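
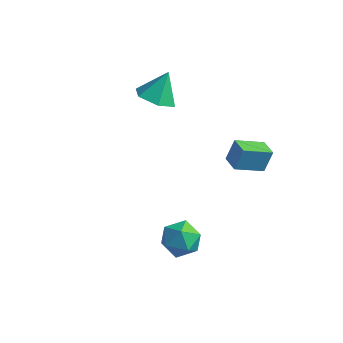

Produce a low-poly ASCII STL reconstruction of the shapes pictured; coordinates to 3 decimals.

solid 
facet normal -0.752 0.640 -0.156
outer loop
vertex 1.091 1.983 1.935
vertex 2.079 2.987 1.29
vertex 0.901 1.508 0.905
endloop
endfacet
facet normal -0.637 -0.648 0.417
outer loop
vertex 1.601 0.913 1.05
vertex 1.091 1.983 1.935
vertex 0.901 1.508 0.905
endloop
endfacet
facet normal -0.752 0.640 -0.157
outer loop
vertex 0.901 1.508 0.905
vertex 2.079 2.987 1.29
vertex 1.89 2.512 0.26
endloop
endfacet
facet normal -0.165 -0.413 -0.896
outer loop
vertex 1.89 2.512 0.26
vertex 1.601 0.913 1.05
vertex 0.901 1.508 0.905
endloop
endfacet
facet normal 0.165 0.413 0.896
outer loop
vertex 1.091 1.983 1.935
vertex 2.779 2.392 1.435
vertex 2.079 2.987 1.29
endloop
endfacet
facet normal -0.638 -0.648 0.416
outer loop
vertex 1.79 1.388 2.08
vertex 1.091 1.983 1.935
vertex 1.601 0.913 1.05
endloop
endfacet
facet normal 0.165 0.413 0.896
outer loop
vertex 1.79 1.388 2.08
vertex 2.779 2.392 1.435
vertex 1.091 1.983 1.935
endloop
endfacet
facet normal 0.637 0.649 -0.416
outer loop
vertex 2.079 2.987 1.29
vertex 2.779 2.392 1.435
vertex 1.89 2.512 0.26
endloop
endfacet
facet normal -0.165 -0.413 -0.896
outer loop
vertex 2.589 1.917 0.405
vertex 1.601 0.913 1.05
vertex 1.89 2.512 0.26
endloop
endfacet
facet normal 0.638 0.648 -0.416
outer loop
vertex 1.89 2.512 0.26
vertex 2.779 2.392 1.435
vertex 2.589 1.917 0.405
endloop
endfacet
facet normal 0.752 -0.640 0.157
outer loop
vertex 2.589 1.917 0.405
vertex 1.79 1.388 2.08
vertex 1.601 0.913 1.05
endloop
endfacet
facet normal 0.752 -0.640 0.157
outer loop
vertex 2.779 2.392 1.435
vertex 1.79 1.388 2.08
vertex 2.589 1.917 0.405
endloop
endfacet
facet normal -0.415 -0.512 0.752
outer loop
vertex 0.16 -2.955 -0.133
vertex 0.641 -3.769 -0.421
vertex 1.058 -3.152 0.229
endloop
endfacet
facet normal -0.335 0.176 0.926
outer loop
vertex 0.16 -2.955 -0.133
vertex 1.058 -3.152 0.229
vertex 0.822 -2.228 -0.032
endloop
endfacet
facet normal -0.691 0.567 0.447
outer loop
vertex 0.16 -2.955 -0.133
vertex 0.822 -2.228 -0.032
vertex 0.259 -2.275 -0.843
endloop
endfacet
facet normal -0.992 0.121 -0.022
outer loop
vertex 0.16 -2.955 -0.133
vertex 0.259 -2.275 -0.843
vertex 0.148 -3.227 -1.084
endloop
endfacet
facet normal -0.822 -0.545 0.166
outer loop
vertex 0.16 -2.955 -0.133
vertex 0.148 -3.227 -1.084
vertex 0.641 -3.769 -0.421
endloop
endfacet
facet normal 0.358 0.337 0.871
outer loop
vertex 0.822 -2.228 -0.032
vertex 1.058 -3.152 0.229
vertex 1.712 -2.593 -0.256
endloop
endfacet
facet normal 0.228 -0.775 0.590
outer loop
vertex 1.058 -3.152 0.229
vertex 0.641 -3.769 -0.421
vertex 1.601 -3.545 -0.497
endloop
endfacet
facet normal -0.430 -0.829 -0.358
outer loop
vertex 0.641 -3.769 -0.421
vertex 0.148 -3.227 -1.084
vertex 1.038 -3.592 -1.308
endloop
endfacet
facet normal -0.706 0.250 -0.663
outer loop
vertex 0.148 -3.227 -1.084
vertex 0.259 -2.275 -0.843
vertex 0.802 -2.668 -1.569
endloop
endfacet
facet normal -0.219 0.971 0.096
outer loop
vertex 0.259 -2.275 -0.843
vertex 0.822 -2.228 -0.032
vertex 1.219 -2.051 -0.919
endloop
endfacet
facet normal 0.992 -0.121 0.022
outer loop
vertex 1.7 -2.865 -1.207
vertex 1.712 -2.593 -0.256
vertex 1.601 -3.545 -0.497
endloop
endfacet
facet normal 0.691 -0.567 -0.447
outer loop
vertex 1.7 -2.865 -1.207
vertex 1.601 -3.545 -0.497
vertex 1.038 -3.592 -1.308
endloop
endfacet
facet normal 0.335 -0.176 -0.926
outer loop
vertex 1.7 -2.865 -1.207
vertex 1.038 -3.592 -1.308
vertex 0.802 -2.668 -1.569
endloop
endfacet
facet normal 0.415 0.512 -0.752
outer loop
vertex 1.7 -2.865 -1.207
vertex 0.802 -2.668 -1.569
vertex 1.219 -2.051 -0.919
endloop
endfacet
facet normal 0.822 0.545 -0.166
outer loop
vertex 1.7 -2.865 -1.207
vertex 1.219 -2.051 -0.919
vertex 1.712 -2.593 -0.256
endloop
endfacet
facet normal 0.706 -0.250 0.663
outer loop
vertex 1.601 -3.545 -0.497
vertex 1.712 -2.593 -0.256
vertex 1.058 -3.152 0.229
endloop
endfacet
facet normal 0.219 -0.971 -0.096
outer loop
vertex 1.038 -3.592 -1.308
vertex 1.601 -3.545 -0.497
vertex 0.641 -3.769 -0.421
endloop
endfacet
facet normal -0.358 -0.337 -0.871
outer loop
vertex 0.802 -2.668 -1.569
vertex 1.038 -3.592 -1.308
vertex 0.148 -3.227 -1.084
endloop
endfacet
facet normal -0.228 0.775 -0.590
outer loop
vertex 1.219 -2.051 -0.919
vertex 0.802 -2.668 -1.569
vertex 0.259 -2.275 -0.843
endloop
endfacet
facet normal 0.430 0.829 0.358
outer loop
vertex 1.712 -2.593 -0.256
vertex 1.219 -2.051 -0.919
vertex 0.822 -2.228 -0.032
endloop
endfacet
facet normal -0.157 -0.528 -0.834
outer loop
vertex -2.76 3.478 1.798
vertex -3.233 2.748 2.349
vertex -3.776 3.53 1.956
endloop
endfacet
facet normal 0.044 0.998 -0.045
outer loop
vertex -2.76 3.478 1.798
vertex -3.776 3.53 1.956
vertex -2.987 3.572 3.651
endloop
endfacet
facet normal -0.158 -0.529 -0.834
outer loop
vertex -3.776 3.53 1.956
vertex -3.233 2.748 2.349
vertex -4.249 2.8 2.508
endloop
endfacet
facet normal -0.681 0.668 0.300
outer loop
vertex -3.776 3.53 1.956
vertex -4.249 2.8 2.508
vertex -2.987 3.572 3.651
endloop
endfacet
facet normal -0.158 -0.529 -0.834
outer loop
vertex -4.249 2.8 2.508
vertex -3.233 2.748 2.349
vertex -3.706 2.018 2.901
endloop
endfacet
facet normal -0.647 -0.067 0.760
outer loop
vertex -4.249 2.8 2.508
vertex -3.706 2.018 2.901
vertex -2.987 3.572 3.651
endloop
endfacet
facet normal -0.157 -0.529 -0.834
outer loop
vertex -3.706 2.018 2.901
vertex -3.233 2.748 2.349
vertex -2.689 1.966 2.742
endloop
endfacet
facet normal 0.112 -0.474 0.874
outer loop
vertex -3.706 2.018 2.901
vertex -2.689 1.966 2.742
vertex -2.987 3.572 3.651
endloop
endfacet
facet normal -0.157 -0.528 -0.834
outer loop
vertex -2.689 1.966 2.742
vertex -3.233 2.748 2.349
vertex -2.216 2.696 2.191
endloop
endfacet
facet normal 0.837 -0.144 0.528
outer loop
vertex -2.689 1.966 2.742
vertex -2.216 2.696 2.191
vertex -2.987 3.572 3.651
endloop
endfacet
facet normal -0.157 -0.528 -0.834
outer loop
vertex -2.216 2.696 2.191
vertex -3.233 2.748 2.349
vertex -2.76 3.478 1.798
endloop
endfacet
facet normal 0.803 0.593 0.068
outer loop
vertex -2.216 2.696 2.191
vertex -2.76 3.478 1.798
vertex -2.987 3.572 3.651
endloop
endfacet

endsolid


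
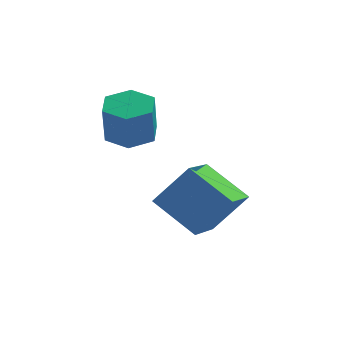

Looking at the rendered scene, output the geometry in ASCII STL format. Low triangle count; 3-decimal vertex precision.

solid 
facet normal -0.696 0.502 0.514
outer loop
vertex 1.797 -3.362 -1.678
vertex 2.445 -1.67 -2.452
vertex 0.577 -3.561 -3.134
endloop
endfacet
facet normal -0.329 -0.859 0.393
outer loop
vertex 1.975 -4.57 -4.168
vertex 1.797 -3.362 -1.678
vertex 0.577 -3.561 -3.134
endloop
endfacet
facet normal -0.696 0.502 0.514
outer loop
vertex 0.577 -3.561 -3.134
vertex 2.445 -1.67 -2.452
vertex 1.225 -1.869 -3.908
endloop
endfacet
facet normal -0.639 -0.104 -0.762
outer loop
vertex 1.225 -1.869 -3.908
vertex 1.975 -4.57 -4.168
vertex 0.577 -3.561 -3.134
endloop
endfacet
facet normal 0.639 0.104 0.762
outer loop
vertex 1.797 -3.362 -1.678
vertex 3.843 -2.679 -3.486
vertex 2.445 -1.67 -2.452
endloop
endfacet
facet normal -0.329 -0.859 0.393
outer loop
vertex 3.195 -4.371 -2.712
vertex 1.797 -3.362 -1.678
vertex 1.975 -4.57 -4.168
endloop
endfacet
facet normal 0.639 0.104 0.762
outer loop
vertex 3.195 -4.371 -2.712
vertex 3.843 -2.679 -3.486
vertex 1.797 -3.362 -1.678
endloop
endfacet
facet normal 0.329 0.859 -0.393
outer loop
vertex 2.445 -1.67 -2.452
vertex 3.843 -2.679 -3.486
vertex 1.225 -1.869 -3.908
endloop
endfacet
facet normal -0.639 -0.104 -0.762
outer loop
vertex 2.623 -2.878 -4.942
vertex 1.975 -4.57 -4.168
vertex 1.225 -1.869 -3.908
endloop
endfacet
facet normal 0.329 0.859 -0.393
outer loop
vertex 1.225 -1.869 -3.908
vertex 3.843 -2.679 -3.486
vertex 2.623 -2.878 -4.942
endloop
endfacet
facet normal 0.696 -0.502 -0.514
outer loop
vertex 2.623 -2.878 -4.942
vertex 3.195 -4.371 -2.712
vertex 1.975 -4.57 -4.168
endloop
endfacet
facet normal 0.696 -0.502 -0.514
outer loop
vertex 3.843 -2.679 -3.486
vertex 3.195 -4.371 -2.712
vertex 2.623 -2.878 -4.942
endloop
endfacet
facet normal 0.041 0.224 -0.974
outer loop
vertex 0.75 -0.896 -0.982
vertex -0.127 -1.289 -1.109
vertex -0.044 -0.348 -0.889
endloop
endfacet
facet normal 0.572 0.794 0.206
outer loop
vertex 0.75 -0.896 -0.982
vertex -0.044 -0.348 -0.889
vertex 0.685 -1.258 0.595
endloop
endfacet
facet normal 0.572 0.794 0.206
outer loop
vertex 0.685 -1.258 0.595
vertex -0.044 -0.348 -0.889
vertex -0.11 -0.71 0.689
endloop
endfacet
facet normal -0.039 -0.224 0.974
outer loop
vertex 0.685 -1.258 0.595
vertex -0.11 -0.71 0.689
vertex -0.193 -1.651 0.469
endloop
endfacet
facet normal 0.041 0.224 -0.974
outer loop
vertex -0.044 -0.348 -0.889
vertex -0.127 -1.289 -1.109
vertex -0.922 -0.741 -1.016
endloop
endfacet
facet normal -0.424 0.887 0.186
outer loop
vertex -0.044 -0.348 -0.889
vertex -0.922 -0.741 -1.016
vertex -0.11 -0.71 0.689
endloop
endfacet
facet normal -0.424 0.887 0.186
outer loop
vertex -0.11 -0.71 0.689
vertex -0.922 -0.741 -1.016
vertex -0.988 -1.103 0.562
endloop
endfacet
facet normal -0.041 -0.224 0.974
outer loop
vertex -0.11 -0.71 0.689
vertex -0.988 -1.103 0.562
vertex -0.193 -1.651 0.469
endloop
endfacet
facet normal 0.040 0.223 -0.974
outer loop
vertex -0.922 -0.741 -1.016
vertex -0.127 -1.289 -1.109
vertex -1.005 -1.682 -1.235
endloop
endfacet
facet normal -0.995 0.093 -0.020
outer loop
vertex -0.922 -0.741 -1.016
vertex -1.005 -1.682 -1.235
vertex -0.988 -1.103 0.562
endloop
endfacet
facet normal -0.996 0.091 -0.020
outer loop
vertex -0.988 -1.103 0.562
vertex -1.005 -1.682 -1.235
vertex -1.07 -2.044 0.342
endloop
endfacet
facet normal -0.041 -0.224 0.974
outer loop
vertex -0.988 -1.103 0.562
vertex -1.07 -2.044 0.342
vertex -0.193 -1.651 0.469
endloop
endfacet
facet normal 0.039 0.224 -0.974
outer loop
vertex -1.005 -1.682 -1.235
vertex -0.127 -1.289 -1.109
vertex -0.21 -2.23 -1.329
endloop
endfacet
facet normal -0.572 -0.794 -0.206
outer loop
vertex -1.005 -1.682 -1.235
vertex -0.21 -2.23 -1.329
vertex -1.07 -2.044 0.342
endloop
endfacet
facet normal -0.572 -0.794 -0.206
outer loop
vertex -1.07 -2.044 0.342
vertex -0.21 -2.23 -1.329
vertex -0.276 -2.592 0.249
endloop
endfacet
facet normal -0.041 -0.224 0.974
outer loop
vertex -1.07 -2.044 0.342
vertex -0.276 -2.592 0.249
vertex -0.193 -1.651 0.469
endloop
endfacet
facet normal 0.041 0.224 -0.974
outer loop
vertex -0.21 -2.23 -1.329
vertex -0.127 -1.289 -1.109
vertex 0.668 -1.837 -1.202
endloop
endfacet
facet normal 0.424 -0.887 -0.186
outer loop
vertex -0.21 -2.23 -1.329
vertex 0.668 -1.837 -1.202
vertex -0.276 -2.592 0.249
endloop
endfacet
facet normal 0.424 -0.887 -0.186
outer loop
vertex -0.276 -2.592 0.249
vertex 0.668 -1.837 -1.202
vertex 0.602 -2.199 0.376
endloop
endfacet
facet normal -0.041 -0.224 0.974
outer loop
vertex -0.276 -2.592 0.249
vertex 0.602 -2.199 0.376
vertex -0.193 -1.651 0.469
endloop
endfacet
facet normal 0.041 0.224 -0.974
outer loop
vertex 0.668 -1.837 -1.202
vertex -0.127 -1.289 -1.109
vertex 0.75 -0.896 -0.982
endloop
endfacet
facet normal 0.996 -0.092 0.021
outer loop
vertex 0.668 -1.837 -1.202
vertex 0.75 -0.896 -0.982
vertex 0.602 -2.199 0.376
endloop
endfacet
facet normal 0.996 -0.092 0.020
outer loop
vertex 0.602 -2.199 0.376
vertex 0.75 -0.896 -0.982
vertex 0.685 -1.258 0.595
endloop
endfacet
facet normal -0.040 -0.223 0.974
outer loop
vertex 0.602 -2.199 0.376
vertex 0.685 -1.258 0.595
vertex -0.193 -1.651 0.469
endloop
endfacet

endsolid


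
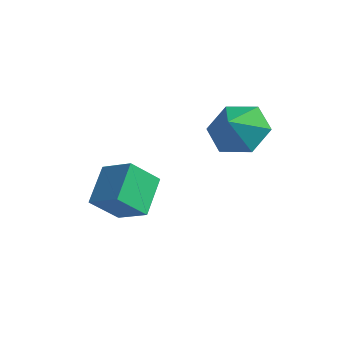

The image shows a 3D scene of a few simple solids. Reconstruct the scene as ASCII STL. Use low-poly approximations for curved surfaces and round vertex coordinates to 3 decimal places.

solid 
facet normal -0.903 -0.058 -0.426
outer loop
vertex -1.568 0.685 -1.75
vertex -1.173 1.633 -2.716
vertex -1.039 -0.511 -2.706
endloop
endfacet
facet normal -0.279 -0.672 0.686
outer loop
vertex 0.153 -0.433 -2.144
vertex -1.568 0.685 -1.75
vertex -1.039 -0.511 -2.706
endloop
endfacet
facet normal -0.903 -0.058 -0.426
outer loop
vertex -1.039 -0.511 -2.706
vertex -1.173 1.633 -2.716
vertex -0.644 0.437 -3.673
endloop
endfacet
facet normal 0.327 -0.738 -0.590
outer loop
vertex -0.644 0.437 -3.673
vertex 0.153 -0.433 -2.144
vertex -1.039 -0.511 -2.706
endloop
endfacet
facet normal -0.327 0.738 0.591
outer loop
vertex -1.568 0.685 -1.75
vertex 0.019 1.711 -2.154
vertex -1.173 1.633 -2.716
endloop
endfacet
facet normal -0.280 -0.672 0.685
outer loop
vertex -0.376 0.763 -1.187
vertex -1.568 0.685 -1.75
vertex 0.153 -0.433 -2.144
endloop
endfacet
facet normal -0.327 0.738 0.590
outer loop
vertex -0.376 0.763 -1.187
vertex 0.019 1.711 -2.154
vertex -1.568 0.685 -1.75
endloop
endfacet
facet normal 0.279 0.672 -0.686
outer loop
vertex -1.173 1.633 -2.716
vertex 0.019 1.711 -2.154
vertex -0.644 0.437 -3.673
endloop
endfacet
facet normal 0.327 -0.738 -0.590
outer loop
vertex 0.548 0.515 -3.11
vertex 0.153 -0.433 -2.144
vertex -0.644 0.437 -3.673
endloop
endfacet
facet normal 0.280 0.672 -0.686
outer loop
vertex -0.644 0.437 -3.673
vertex 0.019 1.711 -2.154
vertex 0.548 0.515 -3.11
endloop
endfacet
facet normal 0.903 0.058 0.426
outer loop
vertex 0.548 0.515 -3.11
vertex -0.376 0.763 -1.187
vertex 0.153 -0.433 -2.144
endloop
endfacet
facet normal 0.903 0.059 0.426
outer loop
vertex 0.019 1.711 -2.154
vertex -0.376 0.763 -1.187
vertex 0.548 0.515 -3.11
endloop
endfacet
facet normal -0.171 0.730 -0.662
outer loop
vertex 3.576 2.03 0.223
vertex 2.744 2.375 0.819
vertex 3.735 2.768 0.996
endloop
endfacet
facet normal 0.829 -0.480 0.288
outer loop
vertex 3.576 2.03 0.223
vertex 3.735 2.768 0.996
vertex 2.916 1.645 1.481
endloop
endfacet
facet normal -0.172 0.731 -0.661
outer loop
vertex 3.735 2.768 0.996
vertex 2.744 2.375 0.819
vertex 2.903 3.112 1.593
endloop
endfacet
facet normal 0.566 -0.058 0.822
outer loop
vertex 3.735 2.768 0.996
vertex 2.903 3.112 1.593
vertex 2.916 1.645 1.481
endloop
endfacet
facet normal -0.171 0.731 -0.661
outer loop
vertex 2.903 3.112 1.593
vertex 2.744 2.375 0.819
vertex 1.913 2.72 1.416
endloop
endfacet
facet normal -0.146 -0.077 0.986
outer loop
vertex 2.903 3.112 1.593
vertex 1.913 2.72 1.416
vertex 2.916 1.645 1.481
endloop
endfacet
facet normal -0.172 0.730 -0.661
outer loop
vertex 1.913 2.72 1.416
vertex 2.744 2.375 0.819
vertex 1.754 1.983 0.643
endloop
endfacet
facet normal -0.594 -0.517 0.616
outer loop
vertex 1.913 2.72 1.416
vertex 1.754 1.983 0.643
vertex 2.916 1.645 1.481
endloop
endfacet
facet normal -0.172 0.730 -0.661
outer loop
vertex 1.754 1.983 0.643
vertex 2.744 2.375 0.819
vertex 2.586 1.638 0.046
endloop
endfacet
facet normal -0.332 -0.940 0.081
outer loop
vertex 1.754 1.983 0.643
vertex 2.586 1.638 0.046
vertex 2.916 1.645 1.481
endloop
endfacet
facet normal -0.171 0.730 -0.661
outer loop
vertex 2.586 1.638 0.046
vertex 2.744 2.375 0.819
vertex 3.576 2.03 0.223
endloop
endfacet
facet normal 0.380 -0.921 -0.083
outer loop
vertex 2.586 1.638 0.046
vertex 3.576 2.03 0.223
vertex 2.916 1.645 1.481
endloop
endfacet

endsolid


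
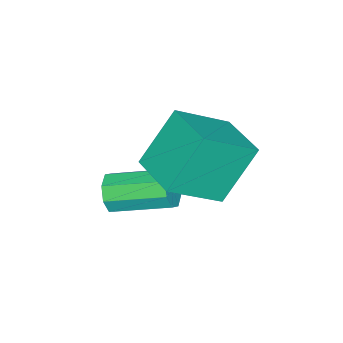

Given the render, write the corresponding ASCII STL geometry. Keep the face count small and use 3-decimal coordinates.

solid 
facet normal 0.316 -0.902 -0.293
outer loop
vertex 1.901 -2.1 -1.986
vertex 1.533 -2.033 -2.589
vertex 2.192 -1.869 -2.383
endloop
endfacet
facet normal 0.783 0.074 0.617
outer loop
vertex 1.901 -2.1 -1.986
vertex 2.192 -1.869 -2.383
vertex 1.275 -0.313 -1.407
endloop
endfacet
facet normal 0.783 0.074 0.617
outer loop
vertex 1.275 -0.313 -1.407
vertex 2.192 -1.869 -2.383
vertex 1.566 -0.082 -1.804
endloop
endfacet
facet normal -0.318 0.902 0.292
outer loop
vertex 1.275 -0.313 -1.407
vertex 1.566 -0.082 -1.804
vertex 0.907 -0.247 -2.011
endloop
endfacet
facet normal 0.316 -0.903 -0.292
outer loop
vertex 2.192 -1.869 -2.383
vertex 1.533 -2.033 -2.589
vertex 2.097 -1.735 -2.9
endloop
endfacet
facet normal 0.932 0.353 -0.080
outer loop
vertex 2.192 -1.869 -2.383
vertex 2.097 -1.735 -2.9
vertex 1.566 -0.082 -1.804
endloop
endfacet
facet normal 0.932 0.352 -0.080
outer loop
vertex 1.566 -0.082 -1.804
vertex 2.097 -1.735 -2.9
vertex 1.471 0.052 -2.322
endloop
endfacet
facet normal -0.318 0.902 0.292
outer loop
vertex 1.566 -0.082 -1.804
vertex 1.471 0.052 -2.322
vertex 0.907 -0.247 -2.011
endloop
endfacet
facet normal 0.317 -0.903 -0.291
outer loop
vertex 2.097 -1.735 -2.9
vertex 1.533 -2.033 -2.589
vertex 1.672 -1.776 -3.236
endloop
endfacet
facet normal 0.536 0.424 -0.730
outer loop
vertex 2.097 -1.735 -2.9
vertex 1.672 -1.776 -3.236
vertex 1.471 0.052 -2.322
endloop
endfacet
facet normal 0.535 0.424 -0.730
outer loop
vertex 1.471 0.052 -2.322
vertex 1.672 -1.776 -3.236
vertex 1.045 0.011 -2.658
endloop
endfacet
facet normal -0.317 0.902 0.292
outer loop
vertex 1.471 0.052 -2.322
vertex 1.045 0.011 -2.658
vertex 0.907 -0.247 -2.011
endloop
endfacet
facet normal 0.316 -0.903 -0.291
outer loop
vertex 1.672 -1.776 -3.236
vertex 1.533 -2.033 -2.589
vertex 1.165 -1.967 -3.193
endloop
endfacet
facet normal -0.174 0.247 -0.953
outer loop
vertex 1.672 -1.776 -3.236
vertex 1.165 -1.967 -3.193
vertex 1.045 0.011 -2.658
endloop
endfacet
facet normal -0.176 0.247 -0.953
outer loop
vertex 1.045 0.011 -2.658
vertex 1.165 -1.967 -3.193
vertex 0.539 -0.18 -2.614
endloop
endfacet
facet normal -0.315 0.903 0.293
outer loop
vertex 1.045 0.011 -2.658
vertex 0.539 -0.18 -2.614
vertex 0.907 -0.247 -2.011
endloop
endfacet
facet normal 0.318 -0.902 -0.292
outer loop
vertex 1.165 -1.967 -3.193
vertex 1.533 -2.033 -2.589
vertex 0.874 -2.198 -2.796
endloop
endfacet
facet normal -0.783 -0.074 -0.617
outer loop
vertex 1.165 -1.967 -3.193
vertex 0.874 -2.198 -2.796
vertex 0.539 -0.18 -2.614
endloop
endfacet
facet normal -0.783 -0.074 -0.617
outer loop
vertex 0.539 -0.18 -2.614
vertex 0.874 -2.198 -2.796
vertex 0.248 -0.411 -2.217
endloop
endfacet
facet normal -0.316 0.902 0.293
outer loop
vertex 0.539 -0.18 -2.614
vertex 0.248 -0.411 -2.217
vertex 0.907 -0.247 -2.011
endloop
endfacet
facet normal 0.318 -0.902 -0.292
outer loop
vertex 0.874 -2.198 -2.796
vertex 1.533 -2.033 -2.589
vertex 0.969 -2.332 -2.278
endloop
endfacet
facet normal -0.932 -0.352 0.080
outer loop
vertex 0.874 -2.198 -2.796
vertex 0.969 -2.332 -2.278
vertex 0.248 -0.411 -2.217
endloop
endfacet
facet normal -0.932 -0.352 0.080
outer loop
vertex 0.248 -0.411 -2.217
vertex 0.969 -2.332 -2.278
vertex 0.343 -0.545 -1.7
endloop
endfacet
facet normal -0.316 0.903 0.292
outer loop
vertex 0.248 -0.411 -2.217
vertex 0.343 -0.545 -1.7
vertex 0.907 -0.247 -2.011
endloop
endfacet
facet normal 0.317 -0.902 -0.292
outer loop
vertex 0.969 -2.332 -2.278
vertex 1.533 -2.033 -2.589
vertex 1.395 -2.291 -1.942
endloop
endfacet
facet normal -0.535 -0.424 0.731
outer loop
vertex 0.969 -2.332 -2.278
vertex 1.395 -2.291 -1.942
vertex 0.343 -0.545 -1.7
endloop
endfacet
facet normal -0.536 -0.424 0.730
outer loop
vertex 0.343 -0.545 -1.7
vertex 1.395 -2.291 -1.942
vertex 0.768 -0.504 -1.364
endloop
endfacet
facet normal -0.317 0.903 0.291
outer loop
vertex 0.343 -0.545 -1.7
vertex 0.768 -0.504 -1.364
vertex 0.907 -0.247 -2.011
endloop
endfacet
facet normal 0.315 -0.903 -0.293
outer loop
vertex 1.395 -2.291 -1.942
vertex 1.533 -2.033 -2.589
vertex 1.901 -2.1 -1.986
endloop
endfacet
facet normal 0.176 -0.247 0.953
outer loop
vertex 1.395 -2.291 -1.942
vertex 1.901 -2.1 -1.986
vertex 0.768 -0.504 -1.364
endloop
endfacet
facet normal 0.174 -0.248 0.953
outer loop
vertex 0.768 -0.504 -1.364
vertex 1.901 -2.1 -1.986
vertex 1.275 -0.313 -1.407
endloop
endfacet
facet normal -0.316 0.903 0.291
outer loop
vertex 0.768 -0.504 -1.364
vertex 1.275 -0.313 -1.407
vertex 0.907 -0.247 -2.011
endloop
endfacet
facet normal -0.532 -0.844 -0.071
outer loop
vertex 1.836 -0.847 -0.267
vertex 0.723 -0.294 1.499
vertex 0.406 0.157 -1.484
endloop
endfacet
facet normal 0.516 -0.256 -0.817
outer loop
vertex 1.337 1.634 -1.359
vertex 1.836 -0.847 -0.267
vertex 0.406 0.157 -1.484
endloop
endfacet
facet normal -0.532 -0.844 -0.071
outer loop
vertex 0.406 0.157 -1.484
vertex 0.723 -0.294 1.499
vertex -0.708 0.711 0.283
endloop
endfacet
facet normal -0.672 0.472 -0.571
outer loop
vertex -0.708 0.711 0.283
vertex 1.337 1.634 -1.359
vertex 0.406 0.157 -1.484
endloop
endfacet
facet normal 0.672 -0.472 0.571
outer loop
vertex 1.836 -0.847 -0.267
vertex 1.654 1.183 1.624
vertex 0.723 -0.294 1.499
endloop
endfacet
facet normal 0.515 -0.256 -0.818
outer loop
vertex 2.768 0.629 -0.143
vertex 1.836 -0.847 -0.267
vertex 1.337 1.634 -1.359
endloop
endfacet
facet normal 0.671 -0.472 0.571
outer loop
vertex 2.768 0.629 -0.143
vertex 1.654 1.183 1.624
vertex 1.836 -0.847 -0.267
endloop
endfacet
facet normal -0.515 0.256 0.818
outer loop
vertex 0.723 -0.294 1.499
vertex 1.654 1.183 1.624
vertex -0.708 0.711 0.283
endloop
endfacet
facet normal -0.672 0.472 -0.571
outer loop
vertex 0.224 2.187 0.407
vertex 1.337 1.634 -1.359
vertex -0.708 0.711 0.283
endloop
endfacet
facet normal -0.515 0.257 0.818
outer loop
vertex -0.708 0.711 0.283
vertex 1.654 1.183 1.624
vertex 0.224 2.187 0.407
endloop
endfacet
facet normal 0.532 0.844 0.071
outer loop
vertex 0.224 2.187 0.407
vertex 2.768 0.629 -0.143
vertex 1.337 1.634 -1.359
endloop
endfacet
facet normal 0.532 0.844 0.071
outer loop
vertex 1.654 1.183 1.624
vertex 2.768 0.629 -0.143
vertex 0.224 2.187 0.407
endloop
endfacet

endsolid


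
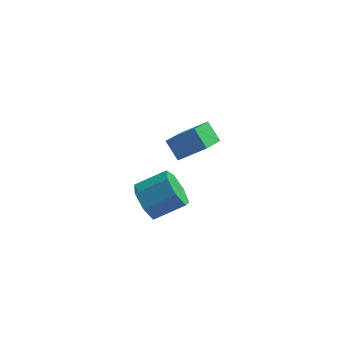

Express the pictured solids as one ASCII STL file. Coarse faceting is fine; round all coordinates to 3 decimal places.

solid 
facet normal -0.760 0.042 -0.648
outer loop
vertex 2.412 -0.733 3.96
vertex 2.837 0.279 3.527
vertex 2.963 -1.256 3.28
endloop
endfacet
facet normal -0.361 -0.857 0.367
outer loop
vertex 4.103 -1.319 4.253
vertex 2.412 -0.733 3.96
vertex 2.963 -1.256 3.28
endloop
endfacet
facet normal -0.760 0.042 -0.649
outer loop
vertex 2.963 -1.256 3.28
vertex 2.837 0.279 3.527
vertex 3.389 -0.244 2.847
endloop
endfacet
facet normal 0.541 -0.513 -0.667
outer loop
vertex 3.389 -0.244 2.847
vertex 4.103 -1.319 4.253
vertex 2.963 -1.256 3.28
endloop
endfacet
facet normal -0.541 0.513 0.667
outer loop
vertex 2.412 -0.733 3.96
vertex 3.977 0.216 4.5
vertex 2.837 0.279 3.527
endloop
endfacet
facet normal -0.361 -0.858 0.367
outer loop
vertex 3.551 -0.796 4.933
vertex 2.412 -0.733 3.96
vertex 4.103 -1.319 4.253
endloop
endfacet
facet normal -0.541 0.513 0.667
outer loop
vertex 3.551 -0.796 4.933
vertex 3.977 0.216 4.5
vertex 2.412 -0.733 3.96
endloop
endfacet
facet normal 0.361 0.858 -0.367
outer loop
vertex 2.837 0.279 3.527
vertex 3.977 0.216 4.5
vertex 3.389 -0.244 2.847
endloop
endfacet
facet normal 0.541 -0.513 -0.667
outer loop
vertex 4.528 -0.307 3.82
vertex 4.103 -1.319 4.253
vertex 3.389 -0.244 2.847
endloop
endfacet
facet normal 0.361 0.857 -0.367
outer loop
vertex 3.389 -0.244 2.847
vertex 3.977 0.216 4.5
vertex 4.528 -0.307 3.82
endloop
endfacet
facet normal 0.760 -0.042 0.649
outer loop
vertex 4.528 -0.307 3.82
vertex 3.551 -0.796 4.933
vertex 4.103 -1.319 4.253
endloop
endfacet
facet normal 0.760 -0.042 0.649
outer loop
vertex 3.977 0.216 4.5
vertex 3.551 -0.796 4.933
vertex 4.528 -0.307 3.82
endloop
endfacet
facet normal -0.839 -0.278 -0.468
outer loop
vertex 1.954 -0.124 -1.839
vertex 1.458 0.008 -1.028
vertex 1.639 0.64 -1.728
endloop
endfacet
facet normal 0.392 0.288 -0.874
outer loop
vertex 1.954 -0.124 -1.839
vertex 1.639 0.64 -1.728
vertex 3.238 0.301 -1.123
endloop
endfacet
facet normal 0.392 0.289 -0.874
outer loop
vertex 3.238 0.301 -1.123
vertex 1.639 0.64 -1.728
vertex 2.923 1.064 -1.012
endloop
endfacet
facet normal 0.839 0.278 0.468
outer loop
vertex 3.238 0.301 -1.123
vertex 2.923 1.064 -1.012
vertex 2.742 0.432 -0.312
endloop
endfacet
facet normal -0.839 -0.278 -0.468
outer loop
vertex 1.639 0.64 -1.728
vertex 1.458 0.008 -1.028
vertex 1.188 0.927 -1.089
endloop
endfacet
facet normal -0.051 0.897 -0.439
outer loop
vertex 1.639 0.64 -1.728
vertex 1.188 0.927 -1.089
vertex 2.923 1.064 -1.012
endloop
endfacet
facet normal -0.051 0.897 -0.439
outer loop
vertex 2.923 1.064 -1.012
vertex 1.188 0.927 -1.089
vertex 2.472 1.351 -0.373
endloop
endfacet
facet normal 0.839 0.278 0.468
outer loop
vertex 2.923 1.064 -1.012
vertex 2.472 1.351 -0.373
vertex 2.742 0.432 -0.312
endloop
endfacet
facet normal -0.839 -0.278 -0.468
outer loop
vertex 1.188 0.927 -1.089
vertex 1.458 0.008 -1.028
vertex 0.94 0.522 -0.404
endloop
endfacet
facet normal -0.455 0.829 0.325
outer loop
vertex 1.188 0.927 -1.089
vertex 0.94 0.522 -0.404
vertex 2.472 1.351 -0.373
endloop
endfacet
facet normal -0.455 0.829 0.324
outer loop
vertex 2.472 1.351 -0.373
vertex 0.94 0.522 -0.404
vertex 2.224 0.947 0.312
endloop
endfacet
facet normal 0.839 0.278 0.468
outer loop
vertex 2.472 1.351 -0.373
vertex 2.224 0.947 0.312
vertex 2.742 0.432 -0.312
endloop
endfacet
facet normal -0.839 -0.277 -0.468
outer loop
vertex 0.94 0.522 -0.404
vertex 1.458 0.008 -1.028
vertex 1.082 -0.27 -0.189
endloop
endfacet
facet normal -0.517 0.137 0.845
outer loop
vertex 0.94 0.522 -0.404
vertex 1.082 -0.27 -0.189
vertex 2.224 0.947 0.312
endloop
endfacet
facet normal -0.517 0.137 0.845
outer loop
vertex 2.224 0.947 0.312
vertex 1.082 -0.27 -0.189
vertex 2.366 0.154 0.527
endloop
endfacet
facet normal 0.839 0.277 0.468
outer loop
vertex 2.224 0.947 0.312
vertex 2.366 0.154 0.527
vertex 2.742 0.432 -0.312
endloop
endfacet
facet normal -0.839 -0.277 -0.468
outer loop
vertex 1.082 -0.27 -0.189
vertex 1.458 0.008 -1.028
vertex 1.507 -0.853 -0.606
endloop
endfacet
facet normal -0.189 -0.659 0.728
outer loop
vertex 1.082 -0.27 -0.189
vertex 1.507 -0.853 -0.606
vertex 2.366 0.154 0.527
endloop
endfacet
facet normal -0.189 -0.659 0.728
outer loop
vertex 2.366 0.154 0.527
vertex 1.507 -0.853 -0.606
vertex 2.791 -0.429 0.11
endloop
endfacet
facet normal 0.839 0.277 0.468
outer loop
vertex 2.366 0.154 0.527
vertex 2.791 -0.429 0.11
vertex 2.742 0.432 -0.312
endloop
endfacet
facet normal -0.839 -0.277 -0.468
outer loop
vertex 1.507 -0.853 -0.606
vertex 1.458 0.008 -1.028
vertex 1.895 -0.788 -1.34
endloop
endfacet
facet normal 0.281 -0.958 0.064
outer loop
vertex 1.507 -0.853 -0.606
vertex 1.895 -0.788 -1.34
vertex 2.791 -0.429 0.11
endloop
endfacet
facet normal 0.281 -0.958 0.064
outer loop
vertex 2.791 -0.429 0.11
vertex 1.895 -0.788 -1.34
vertex 3.179 -0.364 -0.624
endloop
endfacet
facet normal 0.839 0.277 0.468
outer loop
vertex 2.791 -0.429 0.11
vertex 3.179 -0.364 -0.624
vertex 2.742 0.432 -0.312
endloop
endfacet
facet normal -0.839 -0.277 -0.468
outer loop
vertex 1.895 -0.788 -1.34
vertex 1.458 0.008 -1.028
vertex 1.954 -0.124 -1.839
endloop
endfacet
facet normal 0.539 -0.536 -0.650
outer loop
vertex 1.895 -0.788 -1.34
vertex 1.954 -0.124 -1.839
vertex 3.179 -0.364 -0.624
endloop
endfacet
facet normal 0.540 -0.535 -0.650
outer loop
vertex 3.179 -0.364 -0.624
vertex 1.954 -0.124 -1.839
vertex 3.238 0.301 -1.123
endloop
endfacet
facet normal 0.839 0.277 0.468
outer loop
vertex 3.179 -0.364 -0.624
vertex 3.238 0.301 -1.123
vertex 2.742 0.432 -0.312
endloop
endfacet

endsolid


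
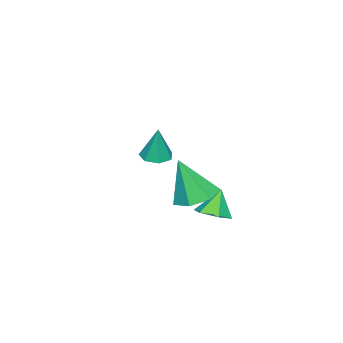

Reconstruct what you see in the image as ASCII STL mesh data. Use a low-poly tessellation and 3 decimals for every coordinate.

solid 
facet normal -0.163 0.299 -0.940
outer loop
vertex 3.768 3.145 1.05
vertex 2.783 2.898 1.142
vertex 3.238 3.788 1.346
endloop
endfacet
facet normal 0.782 0.442 0.439
outer loop
vertex 3.768 3.145 1.05
vertex 3.238 3.788 1.346
vertex 3.117 2.282 3.078
endloop
endfacet
facet normal -0.162 0.298 -0.941
outer loop
vertex 3.238 3.788 1.346
vertex 2.783 2.898 1.142
vertex 2.364 3.761 1.488
endloop
endfacet
facet normal 0.084 0.749 0.657
outer loop
vertex 3.238 3.788 1.346
vertex 2.364 3.761 1.488
vertex 3.117 2.282 3.078
endloop
endfacet
facet normal -0.161 0.299 -0.941
outer loop
vertex 2.364 3.761 1.488
vertex 2.783 2.898 1.142
vertex 1.806 3.085 1.369
endloop
endfacet
facet normal -0.627 0.400 0.669
outer loop
vertex 2.364 3.761 1.488
vertex 1.806 3.085 1.369
vertex 3.117 2.282 3.078
endloop
endfacet
facet normal -0.161 0.299 -0.941
outer loop
vertex 1.806 3.085 1.369
vertex 2.783 2.898 1.142
vertex 1.984 2.268 1.079
endloop
endfacet
facet normal -0.816 -0.343 0.465
outer loop
vertex 1.806 3.085 1.369
vertex 1.984 2.268 1.079
vertex 3.117 2.282 3.078
endloop
endfacet
facet normal -0.163 0.300 -0.940
outer loop
vertex 1.984 2.268 1.079
vertex 2.783 2.898 1.142
vertex 2.763 1.926 0.835
endloop
endfacet
facet normal -0.341 -0.919 0.200
outer loop
vertex 1.984 2.268 1.079
vertex 2.763 1.926 0.835
vertex 3.117 2.282 3.078
endloop
endfacet
facet normal -0.162 0.300 -0.940
outer loop
vertex 2.763 1.926 0.835
vertex 2.783 2.898 1.142
vertex 3.557 2.316 0.823
endloop
endfacet
facet normal 0.441 -0.895 0.072
outer loop
vertex 2.763 1.926 0.835
vertex 3.557 2.316 0.823
vertex 3.117 2.282 3.078
endloop
endfacet
facet normal -0.163 0.299 -0.940
outer loop
vertex 3.557 2.316 0.823
vertex 2.783 2.898 1.142
vertex 3.768 3.145 1.05
endloop
endfacet
facet normal 0.941 -0.288 0.179
outer loop
vertex 3.557 2.316 0.823
vertex 3.768 3.145 1.05
vertex 3.117 2.282 3.078
endloop
endfacet
facet normal -0.123 -0.133 -0.983
outer loop
vertex -1.615 -1.96 0.06
vertex -2.335 -1.804 0.129
vertex -1.773 -1.341 -0.004
endloop
endfacet
facet normal 0.940 0.262 0.216
outer loop
vertex -1.615 -1.96 0.06
vertex -1.773 -1.341 -0.004
vertex -2.125 -1.576 1.811
endloop
endfacet
facet normal -0.123 -0.133 -0.983
outer loop
vertex -1.773 -1.341 -0.004
vertex -2.335 -1.804 0.129
vertex -2.355 -1.071 0.032
endloop
endfacet
facet normal 0.423 0.885 0.197
outer loop
vertex -1.773 -1.341 -0.004
vertex -2.355 -1.071 0.032
vertex -2.125 -1.576 1.811
endloop
endfacet
facet normal -0.123 -0.133 -0.983
outer loop
vertex -2.355 -1.071 0.032
vertex -2.335 -1.804 0.129
vertex -2.921 -1.353 0.141
endloop
endfacet
facet normal -0.379 0.876 0.298
outer loop
vertex -2.355 -1.071 0.032
vertex -2.921 -1.353 0.141
vertex -2.125 -1.576 1.811
endloop
endfacet
facet normal -0.123 -0.133 -0.983
outer loop
vertex -2.921 -1.353 0.141
vertex -2.335 -1.804 0.129
vertex -3.046 -1.975 0.241
endloop
endfacet
facet normal -0.862 0.245 0.444
outer loop
vertex -2.921 -1.353 0.141
vertex -3.046 -1.975 0.241
vertex -2.125 -1.576 1.811
endloop
endfacet
facet normal -0.123 -0.134 -0.983
outer loop
vertex -3.046 -1.975 0.241
vertex -2.335 -1.804 0.129
vertex -2.636 -2.468 0.257
endloop
endfacet
facet normal -0.663 -0.534 0.525
outer loop
vertex -3.046 -1.975 0.241
vertex -2.636 -2.468 0.257
vertex -2.125 -1.576 1.811
endloop
endfacet
facet normal -0.123 -0.134 -0.983
outer loop
vertex -2.636 -2.468 0.257
vertex -2.335 -1.804 0.129
vertex -1.998 -2.461 0.176
endloop
endfacet
facet normal 0.070 -0.875 0.479
outer loop
vertex -2.636 -2.468 0.257
vertex -1.998 -2.461 0.176
vertex -2.125 -1.576 1.811
endloop
endfacet
facet normal -0.123 -0.134 -0.983
outer loop
vertex -1.998 -2.461 0.176
vertex -2.335 -1.804 0.129
vertex -1.615 -1.96 0.06
endloop
endfacet
facet normal 0.783 -0.519 0.342
outer loop
vertex -1.998 -2.461 0.176
vertex -1.615 -1.96 0.06
vertex -2.125 -1.576 1.811
endloop
endfacet
facet normal 0.430 -0.061 -0.901
outer loop
vertex 2.283 2.786 -0.084
vertex 1.599 3.021 -0.426
vertex 2.142 3.565 -0.204
endloop
endfacet
facet normal 0.580 0.226 0.783
outer loop
vertex 2.283 2.786 -0.084
vertex 2.142 3.565 -0.204
vertex 1.041 3.099 0.746
endloop
endfacet
facet normal 0.428 -0.060 -0.902
outer loop
vertex 2.142 3.565 -0.204
vertex 1.599 3.021 -0.426
vertex 1.457 3.799 -0.545
endloop
endfacet
facet normal 0.054 0.870 0.489
outer loop
vertex 2.142 3.565 -0.204
vertex 1.457 3.799 -0.545
vertex 1.041 3.099 0.746
endloop
endfacet
facet normal 0.428 -0.060 -0.902
outer loop
vertex 1.457 3.799 -0.545
vertex 1.599 3.021 -0.426
vertex 0.914 3.255 -0.767
endloop
endfacet
facet normal -0.728 0.673 0.131
outer loop
vertex 1.457 3.799 -0.545
vertex 0.914 3.255 -0.767
vertex 1.041 3.099 0.746
endloop
endfacet
facet normal 0.428 -0.060 -0.902
outer loop
vertex 0.914 3.255 -0.767
vertex 1.599 3.021 -0.426
vertex 1.056 2.477 -0.648
endloop
endfacet
facet normal -0.983 -0.170 0.065
outer loop
vertex 0.914 3.255 -0.767
vertex 1.056 2.477 -0.648
vertex 1.041 3.099 0.746
endloop
endfacet
facet normal 0.430 -0.061 -0.901
outer loop
vertex 1.056 2.477 -0.648
vertex 1.599 3.021 -0.426
vertex 1.74 2.242 -0.306
endloop
endfacet
facet normal -0.458 -0.813 0.358
outer loop
vertex 1.056 2.477 -0.648
vertex 1.74 2.242 -0.306
vertex 1.041 3.099 0.746
endloop
endfacet
facet normal 0.430 -0.061 -0.901
outer loop
vertex 1.74 2.242 -0.306
vertex 1.599 3.021 -0.426
vertex 2.283 2.786 -0.084
endloop
endfacet
facet normal 0.324 -0.616 0.718
outer loop
vertex 1.74 2.242 -0.306
vertex 2.283 2.786 -0.084
vertex 1.041 3.099 0.746
endloop
endfacet

endsolid


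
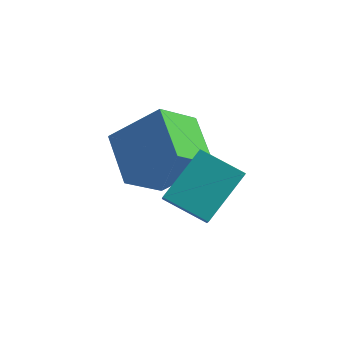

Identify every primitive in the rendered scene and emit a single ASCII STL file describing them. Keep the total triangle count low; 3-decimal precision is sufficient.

solid 
facet normal -0.719 -0.196 -0.667
outer loop
vertex -5.232 3.082 -2.401
vertex -4.615 4.225 -3.402
vertex -4.169 1.827 -3.179
endloop
endfacet
facet normal -0.376 -0.697 0.610
outer loop
vertex -2.745 2.215 -1.858
vertex -5.232 3.082 -2.401
vertex -4.169 1.827 -3.179
endloop
endfacet
facet normal -0.719 -0.196 -0.667
outer loop
vertex -4.169 1.827 -3.179
vertex -4.615 4.225 -3.402
vertex -3.551 2.97 -4.18
endloop
endfacet
facet normal 0.584 -0.690 -0.427
outer loop
vertex -3.551 2.97 -4.18
vertex -2.745 2.215 -1.858
vertex -4.169 1.827 -3.179
endloop
endfacet
facet normal -0.584 0.690 0.427
outer loop
vertex -5.232 3.082 -2.401
vertex -3.191 4.613 -2.081
vertex -4.615 4.225 -3.402
endloop
endfacet
facet normal -0.376 -0.697 0.610
outer loop
vertex -3.809 3.47 -1.08
vertex -5.232 3.082 -2.401
vertex -2.745 2.215 -1.858
endloop
endfacet
facet normal -0.585 0.690 0.427
outer loop
vertex -3.809 3.47 -1.08
vertex -3.191 4.613 -2.081
vertex -5.232 3.082 -2.401
endloop
endfacet
facet normal 0.376 0.697 -0.610
outer loop
vertex -4.615 4.225 -3.402
vertex -3.191 4.613 -2.081
vertex -3.551 2.97 -4.18
endloop
endfacet
facet normal 0.585 -0.690 -0.427
outer loop
vertex -2.128 3.358 -2.859
vertex -2.745 2.215 -1.858
vertex -3.551 2.97 -4.18
endloop
endfacet
facet normal 0.376 0.697 -0.610
outer loop
vertex -3.551 2.97 -4.18
vertex -3.191 4.613 -2.081
vertex -2.128 3.358 -2.859
endloop
endfacet
facet normal 0.719 0.196 0.667
outer loop
vertex -2.128 3.358 -2.859
vertex -3.809 3.47 -1.08
vertex -2.745 2.215 -1.858
endloop
endfacet
facet normal 0.719 0.195 0.667
outer loop
vertex -3.191 4.613 -2.081
vertex -3.809 3.47 -1.08
vertex -2.128 3.358 -2.859
endloop
endfacet
facet normal -0.911 -0.002 0.413
outer loop
vertex -2.429 0.462 -2.174
vertex -1.926 1.836 -1.058
vertex -2.745 1.14 -2.867
endloop
endfacet
facet normal -0.273 -0.747 -0.606
outer loop
vertex -1.434 1.144 -3.462
vertex -2.429 0.462 -2.174
vertex -2.745 1.14 -2.867
endloop
endfacet
facet normal -0.911 -0.003 0.413
outer loop
vertex -2.745 1.14 -2.867
vertex -1.926 1.836 -1.058
vertex -2.243 2.514 -1.751
endloop
endfacet
facet normal -0.310 0.665 -0.679
outer loop
vertex -2.243 2.514 -1.751
vertex -1.434 1.144 -3.462
vertex -2.745 1.14 -2.867
endloop
endfacet
facet normal 0.310 -0.665 0.679
outer loop
vertex -2.429 0.462 -2.174
vertex -0.615 1.84 -1.653
vertex -1.926 1.836 -1.058
endloop
endfacet
facet normal -0.273 -0.747 -0.606
outer loop
vertex -1.117 0.466 -2.769
vertex -2.429 0.462 -2.174
vertex -1.434 1.144 -3.462
endloop
endfacet
facet normal 0.310 -0.665 0.679
outer loop
vertex -1.117 0.466 -2.769
vertex -0.615 1.84 -1.653
vertex -2.429 0.462 -2.174
endloop
endfacet
facet normal 0.273 0.747 0.606
outer loop
vertex -1.926 1.836 -1.058
vertex -0.615 1.84 -1.653
vertex -2.243 2.514 -1.751
endloop
endfacet
facet normal -0.310 0.665 -0.679
outer loop
vertex -0.931 2.518 -2.346
vertex -1.434 1.144 -3.462
vertex -2.243 2.514 -1.751
endloop
endfacet
facet normal 0.273 0.747 0.606
outer loop
vertex -2.243 2.514 -1.751
vertex -0.615 1.84 -1.653
vertex -0.931 2.518 -2.346
endloop
endfacet
facet normal 0.910 0.003 -0.414
outer loop
vertex -0.931 2.518 -2.346
vertex -1.117 0.466 -2.769
vertex -1.434 1.144 -3.462
endloop
endfacet
facet normal 0.911 0.003 -0.413
outer loop
vertex -0.615 1.84 -1.653
vertex -1.117 0.466 -2.769
vertex -0.931 2.518 -2.346
endloop
endfacet

endsolid


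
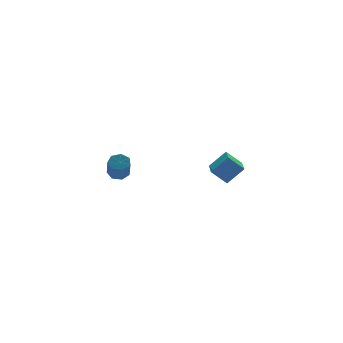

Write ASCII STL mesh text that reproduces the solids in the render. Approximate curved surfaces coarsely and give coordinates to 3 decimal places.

solid 
facet normal 0.207 0.599 -0.774
outer loop
vertex -1.209 4.02 0.269
vertex -1.821 3.99 0.082
vertex -1.545 4.409 0.48
endloop
endfacet
facet normal 0.769 0.390 0.507
outer loop
vertex -1.209 4.02 0.269
vertex -1.545 4.409 0.48
vertex -1.508 3.16 1.384
endloop
endfacet
facet normal 0.770 0.389 0.506
outer loop
vertex -1.508 3.16 1.384
vertex -1.545 4.409 0.48
vertex -1.843 3.549 1.595
endloop
endfacet
facet normal -0.206 -0.598 0.775
outer loop
vertex -1.508 3.16 1.384
vertex -1.843 3.549 1.595
vertex -2.119 3.13 1.198
endloop
endfacet
facet normal 0.208 0.598 -0.774
outer loop
vertex -1.545 4.409 0.48
vertex -1.821 3.99 0.082
vertex -2.088 4.483 0.391
endloop
endfacet
facet normal 0.007 0.791 0.612
outer loop
vertex -1.545 4.409 0.48
vertex -2.088 4.483 0.391
vertex -1.843 3.549 1.595
endloop
endfacet
facet normal 0.007 0.791 0.612
outer loop
vertex -1.843 3.549 1.595
vertex -2.088 4.483 0.391
vertex -2.387 3.623 1.506
endloop
endfacet
facet normal -0.208 -0.597 0.775
outer loop
vertex -1.843 3.549 1.595
vertex -2.387 3.623 1.506
vertex -2.119 3.13 1.198
endloop
endfacet
facet normal 0.208 0.598 -0.774
outer loop
vertex -2.088 4.483 0.391
vertex -1.821 3.99 0.082
vertex -2.43 4.186 0.07
endloop
endfacet
facet normal -0.760 0.597 0.257
outer loop
vertex -2.088 4.483 0.391
vertex -2.43 4.186 0.07
vertex -2.387 3.623 1.506
endloop
endfacet
facet normal -0.761 0.596 0.257
outer loop
vertex -2.387 3.623 1.506
vertex -2.43 4.186 0.07
vertex -2.729 3.325 1.185
endloop
endfacet
facet normal -0.207 -0.597 0.775
outer loop
vertex -2.387 3.623 1.506
vertex -2.729 3.325 1.185
vertex -2.119 3.13 1.198
endloop
endfacet
facet normal 0.208 0.598 -0.774
outer loop
vertex -2.43 4.186 0.07
vertex -1.821 3.99 0.082
vertex -2.313 3.741 -0.242
endloop
endfacet
facet normal -0.955 -0.046 -0.292
outer loop
vertex -2.43 4.186 0.07
vertex -2.313 3.741 -0.242
vertex -2.729 3.325 1.185
endloop
endfacet
facet normal -0.955 -0.047 -0.292
outer loop
vertex -2.729 3.325 1.185
vertex -2.313 3.741 -0.242
vertex -2.612 2.88 0.874
endloop
endfacet
facet normal -0.207 -0.596 0.775
outer loop
vertex -2.729 3.325 1.185
vertex -2.612 2.88 0.874
vertex -2.119 3.13 1.198
endloop
endfacet
facet normal 0.208 0.597 -0.775
outer loop
vertex -2.313 3.741 -0.242
vertex -1.821 3.99 0.082
vertex -1.825 3.484 -0.309
endloop
endfacet
facet normal -0.430 -0.655 -0.621
outer loop
vertex -2.313 3.741 -0.242
vertex -1.825 3.484 -0.309
vertex -2.612 2.88 0.874
endloop
endfacet
facet normal -0.430 -0.655 -0.621
outer loop
vertex -2.612 2.88 0.874
vertex -1.825 3.484 -0.309
vertex -2.124 2.624 0.806
endloop
endfacet
facet normal -0.206 -0.598 0.775
outer loop
vertex -2.612 2.88 0.874
vertex -2.124 2.624 0.806
vertex -2.119 3.13 1.198
endloop
endfacet
facet normal 0.207 0.597 -0.775
outer loop
vertex -1.825 3.484 -0.309
vertex -1.821 3.99 0.082
vertex -1.334 3.608 -0.082
endloop
endfacet
facet normal 0.417 -0.770 -0.482
outer loop
vertex -1.825 3.484 -0.309
vertex -1.334 3.608 -0.082
vertex -2.124 2.624 0.806
endloop
endfacet
facet normal 0.417 -0.770 -0.482
outer loop
vertex -2.124 2.624 0.806
vertex -1.334 3.608 -0.082
vertex -1.633 2.748 1.033
endloop
endfacet
facet normal -0.207 -0.598 0.774
outer loop
vertex -2.124 2.624 0.806
vertex -1.633 2.748 1.033
vertex -2.119 3.13 1.198
endloop
endfacet
facet normal 0.207 0.597 -0.775
outer loop
vertex -1.334 3.608 -0.082
vertex -1.821 3.99 0.082
vertex -1.209 4.02 0.269
endloop
endfacet
facet normal 0.952 -0.306 0.020
outer loop
vertex -1.334 3.608 -0.082
vertex -1.209 4.02 0.269
vertex -1.633 2.748 1.033
endloop
endfacet
facet normal 0.952 -0.306 0.020
outer loop
vertex -1.633 2.748 1.033
vertex -1.209 4.02 0.269
vertex -1.508 3.16 1.384
endloop
endfacet
facet normal -0.207 -0.597 0.775
outer loop
vertex -1.633 2.748 1.033
vertex -1.508 3.16 1.384
vertex -2.119 3.13 1.198
endloop
endfacet
facet normal -0.683 0.134 -0.718
outer loop
vertex 0.106 -3.758 2.663
vertex 0.87 -1.905 2.283
vertex 0.808 -4.202 1.912
endloop
endfacet
facet normal -0.374 -0.908 0.187
outer loop
vertex 1.69 -4.375 2.837
vertex 0.106 -3.758 2.663
vertex 0.808 -4.202 1.912
endloop
endfacet
facet normal -0.684 0.134 -0.717
outer loop
vertex 0.808 -4.202 1.912
vertex 0.87 -1.905 2.283
vertex 1.572 -2.349 1.531
endloop
endfacet
facet normal 0.626 -0.396 -0.671
outer loop
vertex 1.572 -2.349 1.531
vertex 1.69 -4.375 2.837
vertex 0.808 -4.202 1.912
endloop
endfacet
facet normal -0.626 0.396 0.671
outer loop
vertex 0.106 -3.758 2.663
vertex 1.752 -2.078 3.208
vertex 0.87 -1.905 2.283
endloop
endfacet
facet normal -0.374 -0.908 0.187
outer loop
vertex 0.988 -3.931 3.589
vertex 0.106 -3.758 2.663
vertex 1.69 -4.375 2.837
endloop
endfacet
facet normal -0.627 0.396 0.671
outer loop
vertex 0.988 -3.931 3.589
vertex 1.752 -2.078 3.208
vertex 0.106 -3.758 2.663
endloop
endfacet
facet normal 0.374 0.908 -0.187
outer loop
vertex 0.87 -1.905 2.283
vertex 1.752 -2.078 3.208
vertex 1.572 -2.349 1.531
endloop
endfacet
facet normal 0.627 -0.396 -0.671
outer loop
vertex 2.454 -2.522 2.457
vertex 1.69 -4.375 2.837
vertex 1.572 -2.349 1.531
endloop
endfacet
facet normal 0.374 0.908 -0.187
outer loop
vertex 1.572 -2.349 1.531
vertex 1.752 -2.078 3.208
vertex 2.454 -2.522 2.457
endloop
endfacet
facet normal 0.683 -0.135 0.717
outer loop
vertex 2.454 -2.522 2.457
vertex 0.988 -3.931 3.589
vertex 1.69 -4.375 2.837
endloop
endfacet
facet normal 0.683 -0.134 0.718
outer loop
vertex 1.752 -2.078 3.208
vertex 0.988 -3.931 3.589
vertex 2.454 -2.522 2.457
endloop
endfacet

endsolid


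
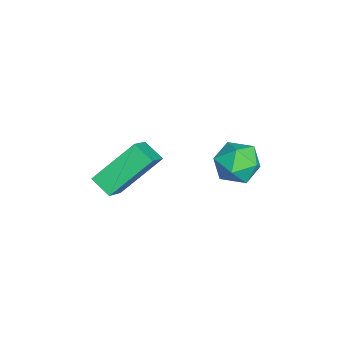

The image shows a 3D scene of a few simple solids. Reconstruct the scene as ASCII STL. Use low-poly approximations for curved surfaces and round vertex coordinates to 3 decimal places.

solid 
facet normal -0.037 0.971 0.237
outer loop
vertex -1.223 2.525 -2.079
vertex -1.522 2.296 -1.188
vertex -0.577 2.378 -1.375
endloop
endfacet
facet normal 0.468 0.847 -0.252
outer loop
vertex -1.223 2.525 -2.079
vertex -0.577 2.378 -1.375
vertex -0.415 2.025 -2.261
endloop
endfacet
facet normal 0.155 0.549 -0.821
outer loop
vertex -1.223 2.525 -2.079
vertex -0.415 2.025 -2.261
vertex -1.261 1.725 -2.621
endloop
endfacet
facet normal -0.543 0.489 -0.683
outer loop
vertex -1.223 2.525 -2.079
vertex -1.261 1.725 -2.621
vertex -1.945 1.892 -1.958
endloop
endfacet
facet normal -0.662 0.749 -0.030
outer loop
vertex -1.223 2.525 -2.079
vertex -1.945 1.892 -1.958
vertex -1.522 2.296 -1.188
endloop
endfacet
facet normal 0.927 0.375 0.020
outer loop
vertex -0.415 2.025 -2.261
vertex -0.577 2.378 -1.375
vertex -0.215 1.488 -1.482
endloop
endfacet
facet normal 0.111 0.574 0.811
outer loop
vertex -0.577 2.378 -1.375
vertex -1.522 2.296 -1.188
vertex -0.899 1.655 -0.819
endloop
endfacet
facet normal -0.899 0.217 0.380
outer loop
vertex -1.522 2.296 -1.188
vertex -1.945 1.892 -1.958
vertex -1.745 1.355 -1.179
endloop
endfacet
facet normal -0.707 -0.206 -0.677
outer loop
vertex -1.945 1.892 -1.958
vertex -1.261 1.725 -2.621
vertex -1.583 1.002 -2.065
endloop
endfacet
facet normal 0.422 -0.109 -0.900
outer loop
vertex -1.261 1.725 -2.621
vertex -0.415 2.025 -2.261
vertex -0.638 1.084 -2.252
endloop
endfacet
facet normal 0.543 -0.489 0.683
outer loop
vertex -0.937 0.855 -1.361
vertex -0.215 1.488 -1.482
vertex -0.899 1.655 -0.819
endloop
endfacet
facet normal -0.155 -0.549 0.821
outer loop
vertex -0.937 0.855 -1.361
vertex -0.899 1.655 -0.819
vertex -1.745 1.355 -1.179
endloop
endfacet
facet normal -0.468 -0.847 0.252
outer loop
vertex -0.937 0.855 -1.361
vertex -1.745 1.355 -1.179
vertex -1.583 1.002 -2.065
endloop
endfacet
facet normal 0.037 -0.971 -0.237
outer loop
vertex -0.937 0.855 -1.361
vertex -1.583 1.002 -2.065
vertex -0.638 1.084 -2.252
endloop
endfacet
facet normal 0.662 -0.749 0.030
outer loop
vertex -0.937 0.855 -1.361
vertex -0.638 1.084 -2.252
vertex -0.215 1.488 -1.482
endloop
endfacet
facet normal 0.707 0.206 0.677
outer loop
vertex -0.899 1.655 -0.819
vertex -0.215 1.488 -1.482
vertex -0.577 2.378 -1.375
endloop
endfacet
facet normal -0.422 0.109 0.900
outer loop
vertex -1.745 1.355 -1.179
vertex -0.899 1.655 -0.819
vertex -1.522 2.296 -1.188
endloop
endfacet
facet normal -0.927 -0.375 -0.020
outer loop
vertex -1.583 1.002 -2.065
vertex -1.745 1.355 -1.179
vertex -1.945 1.892 -1.958
endloop
endfacet
facet normal -0.111 -0.574 -0.811
outer loop
vertex -0.638 1.084 -2.252
vertex -1.583 1.002 -2.065
vertex -1.261 1.725 -2.621
endloop
endfacet
facet normal 0.899 -0.217 -0.380
outer loop
vertex -0.215 1.488 -1.482
vertex -0.638 1.084 -2.252
vertex -0.415 2.025 -2.261
endloop
endfacet
facet normal -0.750 0.226 -0.621
outer loop
vertex -2.616 -1.611 -2.029
vertex -2.054 -0.954 -2.469
vertex -1.924 -3.13 -3.416
endloop
endfacet
facet normal -0.579 -0.678 0.453
outer loop
vertex -0.806 -3.466 -2.491
vertex -2.616 -1.611 -2.029
vertex -1.924 -3.13 -3.416
endloop
endfacet
facet normal -0.751 0.225 -0.621
outer loop
vertex -1.924 -3.13 -3.416
vertex -2.054 -0.954 -2.469
vertex -1.363 -2.473 -3.856
endloop
endfacet
facet normal 0.318 -0.700 -0.639
outer loop
vertex -1.363 -2.473 -3.856
vertex -0.806 -3.466 -2.491
vertex -1.924 -3.13 -3.416
endloop
endfacet
facet normal -0.318 0.700 0.639
outer loop
vertex -2.616 -1.611 -2.029
vertex -0.936 -1.29 -1.544
vertex -2.054 -0.954 -2.469
endloop
endfacet
facet normal -0.579 -0.678 0.454
outer loop
vertex -1.497 -1.947 -1.104
vertex -2.616 -1.611 -2.029
vertex -0.806 -3.466 -2.491
endloop
endfacet
facet normal -0.318 0.700 0.639
outer loop
vertex -1.497 -1.947 -1.104
vertex -0.936 -1.29 -1.544
vertex -2.616 -1.611 -2.029
endloop
endfacet
facet normal 0.579 0.678 -0.454
outer loop
vertex -2.054 -0.954 -2.469
vertex -0.936 -1.29 -1.544
vertex -1.363 -2.473 -3.856
endloop
endfacet
facet normal 0.318 -0.700 -0.639
outer loop
vertex -0.244 -2.809 -2.931
vertex -0.806 -3.466 -2.491
vertex -1.363 -2.473 -3.856
endloop
endfacet
facet normal 0.579 0.678 -0.454
outer loop
vertex -1.363 -2.473 -3.856
vertex -0.936 -1.29 -1.544
vertex -0.244 -2.809 -2.931
endloop
endfacet
facet normal 0.750 -0.226 0.621
outer loop
vertex -0.244 -2.809 -2.931
vertex -1.497 -1.947 -1.104
vertex -0.806 -3.466 -2.491
endloop
endfacet
facet normal 0.751 -0.225 0.621
outer loop
vertex -0.936 -1.29 -1.544
vertex -1.497 -1.947 -1.104
vertex -0.244 -2.809 -2.931
endloop
endfacet

endsolid


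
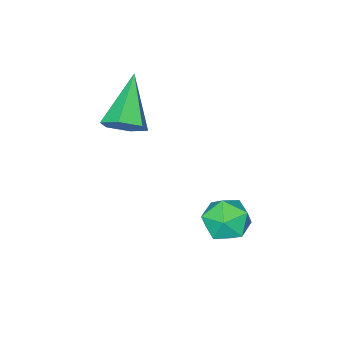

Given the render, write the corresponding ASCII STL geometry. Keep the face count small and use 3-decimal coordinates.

solid 
facet normal 0.657 0.453 -0.602
outer loop
vertex 3.035 -0.398 -0.293
vertex 2.609 -0.038 -0.487
vertex 2.934 0.114 -0.018
endloop
endfacet
facet normal 0.492 -0.335 0.804
outer loop
vertex 3.035 -0.398 -0.293
vertex 2.934 0.114 -0.018
vertex 1.591 -0.742 0.447
endloop
endfacet
facet normal 0.656 0.455 -0.602
outer loop
vertex 2.934 0.114 -0.018
vertex 2.609 -0.038 -0.487
vertex 2.508 0.473 -0.211
endloop
endfacet
facet normal 0.002 0.475 0.880
outer loop
vertex 2.934 0.114 -0.018
vertex 2.508 0.473 -0.211
vertex 1.591 -0.742 0.447
endloop
endfacet
facet normal 0.657 0.455 -0.601
outer loop
vertex 2.508 0.473 -0.211
vertex 2.609 -0.038 -0.487
vertex 2.184 0.321 -0.68
endloop
endfacet
facet normal -0.696 0.668 0.264
outer loop
vertex 2.508 0.473 -0.211
vertex 2.184 0.321 -0.68
vertex 1.591 -0.742 0.447
endloop
endfacet
facet normal 0.657 0.454 -0.602
outer loop
vertex 2.184 0.321 -0.68
vertex 2.609 -0.038 -0.487
vertex 2.285 -0.19 -0.955
endloop
endfacet
facet normal -0.903 0.051 -0.427
outer loop
vertex 2.184 0.321 -0.68
vertex 2.285 -0.19 -0.955
vertex 1.591 -0.742 0.447
endloop
endfacet
facet normal 0.657 0.453 -0.602
outer loop
vertex 2.285 -0.19 -0.955
vertex 2.609 -0.038 -0.487
vertex 2.71 -0.55 -0.762
endloop
endfacet
facet normal -0.414 -0.758 -0.503
outer loop
vertex 2.285 -0.19 -0.955
vertex 2.71 -0.55 -0.762
vertex 1.591 -0.742 0.447
endloop
endfacet
facet normal 0.657 0.453 -0.602
outer loop
vertex 2.71 -0.55 -0.762
vertex 2.609 -0.038 -0.487
vertex 3.035 -0.398 -0.293
endloop
endfacet
facet normal 0.284 -0.952 0.112
outer loop
vertex 2.71 -0.55 -0.762
vertex 3.035 -0.398 -0.293
vertex 1.591 -0.742 0.447
endloop
endfacet
facet normal -0.855 0.428 0.292
outer loop
vertex 1.303 2.871 -3.065
vertex 1.23 2.401 -2.589
vertex 1.562 2.97 -2.451
endloop
endfacet
facet normal -0.406 0.913 0.024
outer loop
vertex 1.303 2.871 -3.065
vertex 1.562 2.97 -2.451
vertex 1.916 3.142 -2.998
endloop
endfacet
facet normal -0.249 0.722 -0.646
outer loop
vertex 1.303 2.871 -3.065
vertex 1.916 3.142 -2.998
vertex 1.803 2.679 -3.472
endloop
endfacet
facet normal -0.599 0.119 -0.792
outer loop
vertex 1.303 2.871 -3.065
vertex 1.803 2.679 -3.472
vertex 1.379 2.221 -3.22
endloop
endfacet
facet normal -0.975 -0.063 -0.212
outer loop
vertex 1.303 2.871 -3.065
vertex 1.379 2.221 -3.22
vertex 1.23 2.401 -2.589
endloop
endfacet
facet normal 0.195 0.892 0.407
outer loop
vertex 1.916 3.142 -2.998
vertex 1.562 2.97 -2.451
vertex 2.221 2.839 -2.48
endloop
endfacet
facet normal -0.531 0.106 0.840
outer loop
vertex 1.562 2.97 -2.451
vertex 1.23 2.401 -2.589
vertex 1.797 2.381 -2.228
endloop
endfacet
facet normal -0.726 -0.688 0.025
outer loop
vertex 1.23 2.401 -2.589
vertex 1.379 2.221 -3.22
vertex 1.684 1.918 -2.702
endloop
endfacet
facet normal -0.118 -0.392 -0.912
outer loop
vertex 1.379 2.221 -3.22
vertex 1.803 2.679 -3.472
vertex 2.038 2.09 -3.249
endloop
endfacet
facet normal 0.451 0.582 -0.676
outer loop
vertex 1.803 2.679 -3.472
vertex 1.916 3.142 -2.998
vertex 2.37 2.659 -3.111
endloop
endfacet
facet normal 0.599 -0.119 0.792
outer loop
vertex 2.297 2.189 -2.635
vertex 2.221 2.839 -2.48
vertex 1.797 2.381 -2.228
endloop
endfacet
facet normal 0.249 -0.722 0.646
outer loop
vertex 2.297 2.189 -2.635
vertex 1.797 2.381 -2.228
vertex 1.684 1.918 -2.702
endloop
endfacet
facet normal 0.406 -0.913 -0.024
outer loop
vertex 2.297 2.189 -2.635
vertex 1.684 1.918 -2.702
vertex 2.038 2.09 -3.249
endloop
endfacet
facet normal 0.855 -0.428 -0.292
outer loop
vertex 2.297 2.189 -2.635
vertex 2.038 2.09 -3.249
vertex 2.37 2.659 -3.111
endloop
endfacet
facet normal 0.975 0.063 0.212
outer loop
vertex 2.297 2.189 -2.635
vertex 2.37 2.659 -3.111
vertex 2.221 2.839 -2.48
endloop
endfacet
facet normal 0.118 0.392 0.912
outer loop
vertex 1.797 2.381 -2.228
vertex 2.221 2.839 -2.48
vertex 1.562 2.97 -2.451
endloop
endfacet
facet normal -0.451 -0.582 0.676
outer loop
vertex 1.684 1.918 -2.702
vertex 1.797 2.381 -2.228
vertex 1.23 2.401 -2.589
endloop
endfacet
facet normal -0.195 -0.892 -0.407
outer loop
vertex 2.038 2.09 -3.249
vertex 1.684 1.918 -2.702
vertex 1.379 2.221 -3.22
endloop
endfacet
facet normal 0.531 -0.106 -0.840
outer loop
vertex 2.37 2.659 -3.111
vertex 2.038 2.09 -3.249
vertex 1.803 2.679 -3.472
endloop
endfacet
facet normal 0.726 0.688 -0.025
outer loop
vertex 2.221 2.839 -2.48
vertex 2.37 2.659 -3.111
vertex 1.916 3.142 -2.998
endloop
endfacet

endsolid


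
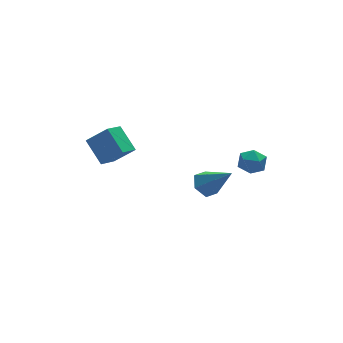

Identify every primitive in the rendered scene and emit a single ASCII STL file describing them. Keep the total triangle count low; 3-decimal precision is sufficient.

solid 
facet normal -0.718 -0.508 0.475
outer loop
vertex -3.607 2.455 2.071
vertex -4.564 2.936 1.139
vertex -3.331 1.188 1.133
endloop
endfacet
facet normal 0.674 -0.339 0.656
outer loop
vertex -2.376 1.864 0.501
vertex -3.607 2.455 2.071
vertex -3.331 1.188 1.133
endloop
endfacet
facet normal -0.718 -0.508 0.475
outer loop
vertex -3.331 1.188 1.133
vertex -4.564 2.936 1.139
vertex -4.288 1.669 0.201
endloop
endfacet
facet normal 0.173 -0.792 -0.586
outer loop
vertex -4.288 1.669 0.201
vertex -2.376 1.864 0.501
vertex -3.331 1.188 1.133
endloop
endfacet
facet normal -0.173 0.792 0.586
outer loop
vertex -3.607 2.455 2.071
vertex -3.609 3.612 0.507
vertex -4.564 2.936 1.139
endloop
endfacet
facet normal 0.674 -0.339 0.656
outer loop
vertex -2.652 3.131 1.439
vertex -3.607 2.455 2.071
vertex -2.376 1.864 0.501
endloop
endfacet
facet normal -0.173 0.792 0.586
outer loop
vertex -2.652 3.131 1.439
vertex -3.609 3.612 0.507
vertex -3.607 2.455 2.071
endloop
endfacet
facet normal -0.674 0.339 -0.656
outer loop
vertex -4.564 2.936 1.139
vertex -3.609 3.612 0.507
vertex -4.288 1.669 0.201
endloop
endfacet
facet normal 0.173 -0.792 -0.586
outer loop
vertex -3.333 2.345 -0.431
vertex -2.376 1.864 0.501
vertex -4.288 1.669 0.201
endloop
endfacet
facet normal -0.674 0.339 -0.656
outer loop
vertex -4.288 1.669 0.201
vertex -3.609 3.612 0.507
vertex -3.333 2.345 -0.431
endloop
endfacet
facet normal 0.718 0.508 -0.475
outer loop
vertex -3.333 2.345 -0.431
vertex -2.652 3.131 1.439
vertex -2.376 1.864 0.501
endloop
endfacet
facet normal 0.718 0.508 -0.475
outer loop
vertex -3.609 3.612 0.507
vertex -2.652 3.131 1.439
vertex -3.333 2.345 -0.431
endloop
endfacet
facet normal -0.421 0.556 -0.717
outer loop
vertex 2.048 1.773 -4.459
vertex 1.584 2.169 -3.88
vertex 2.34 2.469 -4.091
endloop
endfacet
facet normal 0.929 -0.242 -0.280
outer loop
vertex 2.048 1.773 -4.459
vertex 2.34 2.469 -4.091
vertex 2.476 0.991 -2.36
endloop
endfacet
facet normal -0.421 0.555 -0.717
outer loop
vertex 2.34 2.469 -4.091
vertex 1.584 2.169 -3.88
vertex 1.877 2.865 -3.513
endloop
endfacet
facet normal 0.818 0.468 0.335
outer loop
vertex 2.34 2.469 -4.091
vertex 1.877 2.865 -3.513
vertex 2.476 0.991 -2.36
endloop
endfacet
facet normal -0.421 0.555 -0.717
outer loop
vertex 1.877 2.865 -3.513
vertex 1.584 2.169 -3.88
vertex 1.121 2.565 -3.302
endloop
endfacet
facet normal 0.026 0.530 0.848
outer loop
vertex 1.877 2.865 -3.513
vertex 1.121 2.565 -3.302
vertex 2.476 0.991 -2.36
endloop
endfacet
facet normal -0.420 0.556 -0.717
outer loop
vertex 1.121 2.565 -3.302
vertex 1.584 2.169 -3.88
vertex 0.829 1.869 -3.67
endloop
endfacet
facet normal -0.656 -0.119 0.745
outer loop
vertex 1.121 2.565 -3.302
vertex 0.829 1.869 -3.67
vertex 2.476 0.991 -2.36
endloop
endfacet
facet normal -0.420 0.556 -0.717
outer loop
vertex 0.829 1.869 -3.67
vertex 1.584 2.169 -3.88
vertex 1.292 1.473 -4.248
endloop
endfacet
facet normal -0.545 -0.828 0.131
outer loop
vertex 0.829 1.869 -3.67
vertex 1.292 1.473 -4.248
vertex 2.476 0.991 -2.36
endloop
endfacet
facet normal -0.421 0.556 -0.717
outer loop
vertex 1.292 1.473 -4.248
vertex 1.584 2.169 -3.88
vertex 2.048 1.773 -4.459
endloop
endfacet
facet normal 0.247 -0.891 -0.382
outer loop
vertex 1.292 1.473 -4.248
vertex 2.048 1.773 -4.459
vertex 2.476 0.991 -2.36
endloop
endfacet
facet normal -0.646 0.735 -0.207
outer loop
vertex 2.934 0.501 -1.23
vertex 2.311 0.015 -1.011
vertex 2.675 0.492 -0.452
endloop
endfacet
facet normal -0.018 1.000 0.006
outer loop
vertex 2.934 0.501 -1.23
vertex 2.675 0.492 -0.452
vertex 3.478 0.507 -0.616
endloop
endfacet
facet normal 0.485 0.757 -0.437
outer loop
vertex 2.934 0.501 -1.23
vertex 3.478 0.507 -0.616
vertex 3.61 0.04 -1.278
endloop
endfacet
facet normal 0.167 0.342 -0.925
outer loop
vertex 2.934 0.501 -1.23
vertex 3.61 0.04 -1.278
vertex 2.889 -0.264 -1.521
endloop
endfacet
facet normal -0.531 0.328 -0.781
outer loop
vertex 2.934 0.501 -1.23
vertex 2.889 -0.264 -1.521
vertex 2.311 0.015 -1.011
endloop
endfacet
facet normal 0.121 0.743 0.659
outer loop
vertex 3.478 0.507 -0.616
vertex 2.675 0.492 -0.452
vertex 3.191 0.024 -0.019
endloop
endfacet
facet normal -0.896 0.315 0.314
outer loop
vertex 2.675 0.492 -0.452
vertex 2.311 0.015 -1.011
vertex 2.47 -0.28 -0.262
endloop
endfacet
facet normal -0.709 -0.341 -0.617
outer loop
vertex 2.311 0.015 -1.011
vertex 2.889 -0.264 -1.521
vertex 2.602 -0.747 -0.924
endloop
endfacet
facet normal 0.421 -0.321 -0.848
outer loop
vertex 2.889 -0.264 -1.521
vertex 3.61 0.04 -1.278
vertex 3.405 -0.732 -1.088
endloop
endfacet
facet normal 0.935 0.350 -0.061
outer loop
vertex 3.61 0.04 -1.278
vertex 3.478 0.507 -0.616
vertex 3.769 -0.255 -0.529
endloop
endfacet
facet normal -0.167 -0.342 0.925
outer loop
vertex 3.146 -0.741 -0.31
vertex 3.191 0.024 -0.019
vertex 2.47 -0.28 -0.262
endloop
endfacet
facet normal -0.485 -0.757 0.437
outer loop
vertex 3.146 -0.741 -0.31
vertex 2.47 -0.28 -0.262
vertex 2.602 -0.747 -0.924
endloop
endfacet
facet normal 0.018 -1.000 -0.006
outer loop
vertex 3.146 -0.741 -0.31
vertex 2.602 -0.747 -0.924
vertex 3.405 -0.732 -1.088
endloop
endfacet
facet normal 0.646 -0.735 0.207
outer loop
vertex 3.146 -0.741 -0.31
vertex 3.405 -0.732 -1.088
vertex 3.769 -0.255 -0.529
endloop
endfacet
facet normal 0.531 -0.328 0.781
outer loop
vertex 3.146 -0.741 -0.31
vertex 3.769 -0.255 -0.529
vertex 3.191 0.024 -0.019
endloop
endfacet
facet normal -0.421 0.321 0.848
outer loop
vertex 2.47 -0.28 -0.262
vertex 3.191 0.024 -0.019
vertex 2.675 0.492 -0.452
endloop
endfacet
facet normal -0.935 -0.350 0.061
outer loop
vertex 2.602 -0.747 -0.924
vertex 2.47 -0.28 -0.262
vertex 2.311 0.015 -1.011
endloop
endfacet
facet normal -0.121 -0.743 -0.659
outer loop
vertex 3.405 -0.732 -1.088
vertex 2.602 -0.747 -0.924
vertex 2.889 -0.264 -1.521
endloop
endfacet
facet normal 0.896 -0.315 -0.314
outer loop
vertex 3.769 -0.255 -0.529
vertex 3.405 -0.732 -1.088
vertex 3.61 0.04 -1.278
endloop
endfacet
facet normal 0.709 0.341 0.617
outer loop
vertex 3.191 0.024 -0.019
vertex 3.769 -0.255 -0.529
vertex 3.478 0.507 -0.616
endloop
endfacet

endsolid


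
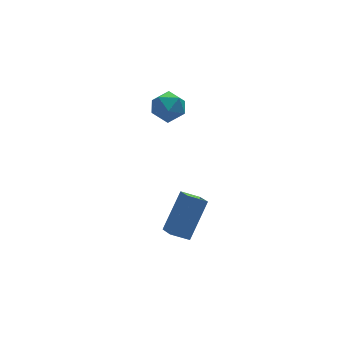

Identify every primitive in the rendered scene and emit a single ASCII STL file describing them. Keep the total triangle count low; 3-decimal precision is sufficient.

solid 
facet normal -0.337 0.664 0.668
outer loop
vertex 2.491 3.611 2.155
vertex 2.579 2.995 2.812
vertex 3.269 3.546 2.612
endloop
endfacet
facet normal 0.005 0.991 0.133
outer loop
vertex 2.491 3.611 2.155
vertex 3.269 3.546 2.612
vertex 3.28 3.666 1.716
endloop
endfacet
facet normal -0.322 0.818 -0.477
outer loop
vertex 2.491 3.611 2.155
vertex 3.28 3.666 1.716
vertex 2.597 3.19 1.362
endloop
endfacet
facet normal -0.867 0.382 -0.319
outer loop
vertex 2.491 3.611 2.155
vertex 2.597 3.19 1.362
vertex 2.165 2.775 2.039
endloop
endfacet
facet normal -0.876 0.288 0.387
outer loop
vertex 2.491 3.611 2.155
vertex 2.165 2.775 2.039
vertex 2.579 2.995 2.812
endloop
endfacet
facet normal 0.671 0.734 0.107
outer loop
vertex 3.28 3.666 1.716
vertex 3.269 3.546 2.612
vertex 3.855 3.085 2.101
endloop
endfacet
facet normal 0.118 0.205 0.972
outer loop
vertex 3.269 3.546 2.612
vertex 2.579 2.995 2.812
vertex 3.423 2.67 2.778
endloop
endfacet
facet normal -0.754 -0.403 0.519
outer loop
vertex 2.579 2.995 2.812
vertex 2.165 2.775 2.039
vertex 2.74 2.194 2.424
endloop
endfacet
facet normal -0.740 -0.249 -0.625
outer loop
vertex 2.165 2.775 2.039
vertex 2.597 3.19 1.362
vertex 2.751 2.314 1.528
endloop
endfacet
facet normal 0.139 0.454 -0.880
outer loop
vertex 2.597 3.19 1.362
vertex 3.28 3.666 1.716
vertex 3.441 2.865 1.328
endloop
endfacet
facet normal 0.867 -0.382 0.319
outer loop
vertex 3.529 2.249 1.985
vertex 3.855 3.085 2.101
vertex 3.423 2.67 2.778
endloop
endfacet
facet normal 0.322 -0.818 0.477
outer loop
vertex 3.529 2.249 1.985
vertex 3.423 2.67 2.778
vertex 2.74 2.194 2.424
endloop
endfacet
facet normal -0.005 -0.991 -0.133
outer loop
vertex 3.529 2.249 1.985
vertex 2.74 2.194 2.424
vertex 2.751 2.314 1.528
endloop
endfacet
facet normal 0.337 -0.664 -0.668
outer loop
vertex 3.529 2.249 1.985
vertex 2.751 2.314 1.528
vertex 3.441 2.865 1.328
endloop
endfacet
facet normal 0.876 -0.288 -0.387
outer loop
vertex 3.529 2.249 1.985
vertex 3.441 2.865 1.328
vertex 3.855 3.085 2.101
endloop
endfacet
facet normal 0.740 0.249 0.625
outer loop
vertex 3.423 2.67 2.778
vertex 3.855 3.085 2.101
vertex 3.269 3.546 2.612
endloop
endfacet
facet normal -0.139 -0.454 0.880
outer loop
vertex 2.74 2.194 2.424
vertex 3.423 2.67 2.778
vertex 2.579 2.995 2.812
endloop
endfacet
facet normal -0.671 -0.734 -0.107
outer loop
vertex 2.751 2.314 1.528
vertex 2.74 2.194 2.424
vertex 2.165 2.775 2.039
endloop
endfacet
facet normal -0.118 -0.205 -0.972
outer loop
vertex 3.441 2.865 1.328
vertex 2.751 2.314 1.528
vertex 2.597 3.19 1.362
endloop
endfacet
facet normal 0.754 0.403 -0.519
outer loop
vertex 3.855 3.085 2.101
vertex 3.441 2.865 1.328
vertex 3.28 3.666 1.716
endloop
endfacet
facet normal -0.539 -0.382 -0.751
outer loop
vertex 2.619 -0.749 -4.167
vertex 1.777 -0.511 -3.683
vertex 2.613 0.162 -4.626
endloop
endfacet
facet normal 0.842 -0.238 -0.484
outer loop
vertex 3.783 0.991 -2.997
vertex 2.619 -0.749 -4.167
vertex 2.613 0.162 -4.626
endloop
endfacet
facet normal -0.539 -0.382 -0.751
outer loop
vertex 2.613 0.162 -4.626
vertex 1.777 -0.511 -3.683
vertex 1.771 0.4 -4.142
endloop
endfacet
facet normal -0.006 0.893 -0.450
outer loop
vertex 1.771 0.4 -4.142
vertex 3.783 0.991 -2.997
vertex 2.613 0.162 -4.626
endloop
endfacet
facet normal 0.006 -0.893 0.450
outer loop
vertex 2.619 -0.749 -4.167
vertex 2.947 0.318 -2.054
vertex 1.777 -0.511 -3.683
endloop
endfacet
facet normal 0.842 -0.238 -0.484
outer loop
vertex 3.789 0.08 -2.538
vertex 2.619 -0.749 -4.167
vertex 3.783 0.991 -2.997
endloop
endfacet
facet normal 0.006 -0.893 0.450
outer loop
vertex 3.789 0.08 -2.538
vertex 2.947 0.318 -2.054
vertex 2.619 -0.749 -4.167
endloop
endfacet
facet normal -0.842 0.238 0.484
outer loop
vertex 1.777 -0.511 -3.683
vertex 2.947 0.318 -2.054
vertex 1.771 0.4 -4.142
endloop
endfacet
facet normal -0.006 0.893 -0.450
outer loop
vertex 2.941 1.229 -2.513
vertex 3.783 0.991 -2.997
vertex 1.771 0.4 -4.142
endloop
endfacet
facet normal -0.842 0.238 0.484
outer loop
vertex 1.771 0.4 -4.142
vertex 2.947 0.318 -2.054
vertex 2.941 1.229 -2.513
endloop
endfacet
facet normal 0.539 0.382 0.751
outer loop
vertex 2.941 1.229 -2.513
vertex 3.789 0.08 -2.538
vertex 3.783 0.991 -2.997
endloop
endfacet
facet normal 0.539 0.382 0.751
outer loop
vertex 2.947 0.318 -2.054
vertex 3.789 0.08 -2.538
vertex 2.941 1.229 -2.513
endloop
endfacet

endsolid


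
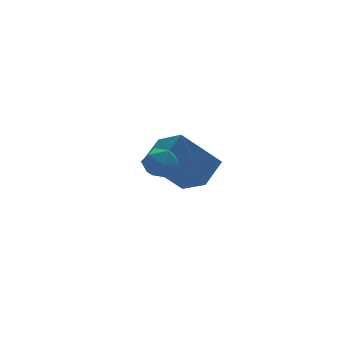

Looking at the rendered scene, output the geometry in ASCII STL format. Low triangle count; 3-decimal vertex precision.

solid 
facet normal -0.580 0.567 0.586
outer loop
vertex -0.374 -3.185 -0.147
vertex -0.366 -3.672 0.332
vertex 0.112 -3.184 0.333
endloop
endfacet
facet normal -0.167 0.972 0.167
outer loop
vertex -0.374 -3.185 -0.147
vertex 0.112 -3.184 0.333
vertex 0.273 -3.045 -0.316
endloop
endfacet
facet normal -0.307 0.803 -0.510
outer loop
vertex -0.374 -3.185 -0.147
vertex 0.273 -3.045 -0.316
vertex -0.106 -3.446 -0.719
endloop
endfacet
facet normal -0.808 0.293 -0.512
outer loop
vertex -0.374 -3.185 -0.147
vertex -0.106 -3.446 -0.719
vertex -0.501 -3.834 -0.318
endloop
endfacet
facet normal -0.975 0.147 0.166
outer loop
vertex -0.374 -3.185 -0.147
vertex -0.501 -3.834 -0.318
vertex -0.366 -3.672 0.332
endloop
endfacet
facet normal 0.515 0.803 0.300
outer loop
vertex 0.273 -3.045 -0.316
vertex 0.112 -3.184 0.333
vertex 0.681 -3.446 0.058
endloop
endfacet
facet normal -0.153 0.148 0.977
outer loop
vertex 0.112 -3.184 0.333
vertex -0.366 -3.672 0.332
vertex 0.286 -3.834 0.459
endloop
endfacet
facet normal -0.794 -0.531 0.297
outer loop
vertex -0.366 -3.672 0.332
vertex -0.501 -3.834 -0.318
vertex -0.093 -4.235 0.056
endloop
endfacet
facet normal -0.522 -0.295 -0.800
outer loop
vertex -0.501 -3.834 -0.318
vertex -0.106 -3.446 -0.719
vertex 0.068 -4.096 -0.593
endloop
endfacet
facet normal 0.287 0.530 -0.798
outer loop
vertex -0.106 -3.446 -0.719
vertex 0.273 -3.045 -0.316
vertex 0.546 -3.608 -0.592
endloop
endfacet
facet normal 0.808 -0.293 0.512
outer loop
vertex 0.554 -4.095 -0.113
vertex 0.681 -3.446 0.058
vertex 0.286 -3.834 0.459
endloop
endfacet
facet normal 0.307 -0.803 0.510
outer loop
vertex 0.554 -4.095 -0.113
vertex 0.286 -3.834 0.459
vertex -0.093 -4.235 0.056
endloop
endfacet
facet normal 0.167 -0.972 -0.167
outer loop
vertex 0.554 -4.095 -0.113
vertex -0.093 -4.235 0.056
vertex 0.068 -4.096 -0.593
endloop
endfacet
facet normal 0.580 -0.567 -0.586
outer loop
vertex 0.554 -4.095 -0.113
vertex 0.068 -4.096 -0.593
vertex 0.546 -3.608 -0.592
endloop
endfacet
facet normal 0.975 -0.147 -0.166
outer loop
vertex 0.554 -4.095 -0.113
vertex 0.546 -3.608 -0.592
vertex 0.681 -3.446 0.058
endloop
endfacet
facet normal 0.522 0.295 0.800
outer loop
vertex 0.286 -3.834 0.459
vertex 0.681 -3.446 0.058
vertex 0.112 -3.184 0.333
endloop
endfacet
facet normal -0.287 -0.530 0.798
outer loop
vertex -0.093 -4.235 0.056
vertex 0.286 -3.834 0.459
vertex -0.366 -3.672 0.332
endloop
endfacet
facet normal -0.515 -0.803 -0.300
outer loop
vertex 0.068 -4.096 -0.593
vertex -0.093 -4.235 0.056
vertex -0.501 -3.834 -0.318
endloop
endfacet
facet normal 0.153 -0.148 -0.977
outer loop
vertex 0.546 -3.608 -0.592
vertex 0.068 -4.096 -0.593
vertex -0.106 -3.446 -0.719
endloop
endfacet
facet normal 0.794 0.531 -0.297
outer loop
vertex 0.681 -3.446 0.058
vertex 0.546 -3.608 -0.592
vertex 0.273 -3.045 -0.316
endloop
endfacet
facet normal -0.732 -0.409 -0.545
outer loop
vertex 3.248 -0.926 -2.961
vertex 1.915 -0.394 -1.569
vertex 3.041 0.366 -3.654
endloop
endfacet
facet normal 0.667 -0.266 -0.696
outer loop
vertex 3.985 0.894 -2.951
vertex 3.248 -0.926 -2.961
vertex 3.041 0.366 -3.654
endloop
endfacet
facet normal -0.732 -0.410 -0.545
outer loop
vertex 3.041 0.366 -3.654
vertex 1.915 -0.394 -1.569
vertex 1.707 0.898 -2.261
endloop
endfacet
facet normal -0.140 0.873 -0.467
outer loop
vertex 1.707 0.898 -2.261
vertex 3.985 0.894 -2.951
vertex 3.041 0.366 -3.654
endloop
endfacet
facet normal 0.140 -0.873 0.468
outer loop
vertex 3.248 -0.926 -2.961
vertex 2.859 0.134 -0.866
vertex 1.915 -0.394 -1.569
endloop
endfacet
facet normal 0.666 -0.266 -0.697
outer loop
vertex 4.193 -0.398 -2.259
vertex 3.248 -0.926 -2.961
vertex 3.985 0.894 -2.951
endloop
endfacet
facet normal 0.140 -0.873 0.468
outer loop
vertex 4.193 -0.398 -2.259
vertex 2.859 0.134 -0.866
vertex 3.248 -0.926 -2.961
endloop
endfacet
facet normal -0.667 0.266 0.696
outer loop
vertex 1.915 -0.394 -1.569
vertex 2.859 0.134 -0.866
vertex 1.707 0.898 -2.261
endloop
endfacet
facet normal -0.140 0.873 -0.468
outer loop
vertex 2.652 1.426 -1.559
vertex 3.985 0.894 -2.951
vertex 1.707 0.898 -2.261
endloop
endfacet
facet normal -0.666 0.267 0.696
outer loop
vertex 1.707 0.898 -2.261
vertex 2.859 0.134 -0.866
vertex 2.652 1.426 -1.559
endloop
endfacet
facet normal 0.732 0.409 0.544
outer loop
vertex 2.652 1.426 -1.559
vertex 4.193 -0.398 -2.259
vertex 3.985 0.894 -2.951
endloop
endfacet
facet normal 0.732 0.409 0.545
outer loop
vertex 2.859 0.134 -0.866
vertex 4.193 -0.398 -2.259
vertex 2.652 1.426 -1.559
endloop
endfacet

endsolid
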